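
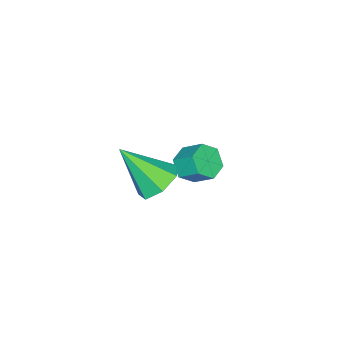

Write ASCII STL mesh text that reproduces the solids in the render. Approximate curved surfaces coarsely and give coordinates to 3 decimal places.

solid 
facet normal -0.014 -0.777 -0.630
outer loop
vertex -1.663 2.975 -2.516
vertex -2.077 3.358 -2.979
vertex -1.35 3.387 -3.031
endloop
endfacet
facet normal 0.903 -0.281 0.324
outer loop
vertex -1.663 2.975 -2.516
vertex -1.35 3.387 -3.031
vertex -1.648 3.758 -1.879
endloop
endfacet
facet normal 0.903 -0.281 0.324
outer loop
vertex -1.648 3.758 -1.879
vertex -1.35 3.387 -3.031
vertex -1.335 4.171 -2.393
endloop
endfacet
facet normal 0.014 0.775 0.632
outer loop
vertex -1.648 3.758 -1.879
vertex -1.335 4.171 -2.393
vertex -2.063 4.142 -2.341
endloop
endfacet
facet normal -0.014 -0.775 -0.632
outer loop
vertex -1.35 3.387 -3.031
vertex -2.077 3.358 -2.979
vertex -1.764 3.771 -3.493
endloop
endfacet
facet normal 0.823 0.349 -0.448
outer loop
vertex -1.35 3.387 -3.031
vertex -1.764 3.771 -3.493
vertex -1.335 4.171 -2.393
endloop
endfacet
facet normal 0.823 0.350 -0.448
outer loop
vertex -1.335 4.171 -2.393
vertex -1.764 3.771 -3.493
vertex -1.75 4.554 -2.856
endloop
endfacet
facet normal 0.014 0.777 0.630
outer loop
vertex -1.335 4.171 -2.393
vertex -1.75 4.554 -2.856
vertex -2.063 4.142 -2.341
endloop
endfacet
facet normal -0.014 -0.775 -0.632
outer loop
vertex -1.764 3.771 -3.493
vertex -2.077 3.358 -2.979
vertex -2.492 3.742 -3.441
endloop
endfacet
facet normal -0.080 0.630 -0.773
outer loop
vertex -1.764 3.771 -3.493
vertex -2.492 3.742 -3.441
vertex -1.75 4.554 -2.856
endloop
endfacet
facet normal -0.080 0.630 -0.772
outer loop
vertex -1.75 4.554 -2.856
vertex -2.492 3.742 -3.441
vertex -2.477 4.525 -2.804
endloop
endfacet
facet normal 0.014 0.777 0.630
outer loop
vertex -1.75 4.554 -2.856
vertex -2.477 4.525 -2.804
vertex -2.063 4.142 -2.341
endloop
endfacet
facet normal -0.014 -0.775 -0.632
outer loop
vertex -2.492 3.742 -3.441
vertex -2.077 3.358 -2.979
vertex -2.805 3.329 -2.927
endloop
endfacet
facet normal -0.903 0.281 -0.324
outer loop
vertex -2.492 3.742 -3.441
vertex -2.805 3.329 -2.927
vertex -2.477 4.525 -2.804
endloop
endfacet
facet normal -0.903 0.281 -0.324
outer loop
vertex -2.477 4.525 -2.804
vertex -2.805 3.329 -2.927
vertex -2.79 4.113 -2.289
endloop
endfacet
facet normal 0.014 0.777 0.630
outer loop
vertex -2.477 4.525 -2.804
vertex -2.79 4.113 -2.289
vertex -2.063 4.142 -2.341
endloop
endfacet
facet normal -0.014 -0.777 -0.630
outer loop
vertex -2.805 3.329 -2.927
vertex -2.077 3.358 -2.979
vertex -2.39 2.946 -2.464
endloop
endfacet
facet normal -0.823 -0.349 0.449
outer loop
vertex -2.805 3.329 -2.927
vertex -2.39 2.946 -2.464
vertex -2.79 4.113 -2.289
endloop
endfacet
facet normal -0.823 -0.349 0.447
outer loop
vertex -2.79 4.113 -2.289
vertex -2.39 2.946 -2.464
vertex -2.376 3.729 -1.827
endloop
endfacet
facet normal 0.014 0.775 0.632
outer loop
vertex -2.79 4.113 -2.289
vertex -2.376 3.729 -1.827
vertex -2.063 4.142 -2.341
endloop
endfacet
facet normal -0.014 -0.777 -0.630
outer loop
vertex -2.39 2.946 -2.464
vertex -2.077 3.358 -2.979
vertex -1.663 2.975 -2.516
endloop
endfacet
facet normal 0.080 -0.630 0.773
outer loop
vertex -2.39 2.946 -2.464
vertex -1.663 2.975 -2.516
vertex -2.376 3.729 -1.827
endloop
endfacet
facet normal 0.080 -0.630 0.772
outer loop
vertex -2.376 3.729 -1.827
vertex -1.663 2.975 -2.516
vertex -1.648 3.758 -1.879
endloop
endfacet
facet normal 0.014 0.775 0.632
outer loop
vertex -2.376 3.729 -1.827
vertex -1.648 3.758 -1.879
vertex -2.063 4.142 -2.341
endloop
endfacet
facet normal -0.172 0.654 -0.737
outer loop
vertex 2.557 5.053 0.647
vertex 1.945 4.537 0.332
vertex 1.869 5.169 0.911
endloop
endfacet
facet normal 0.385 0.442 0.810
outer loop
vertex 2.557 5.053 0.647
vertex 1.869 5.169 0.911
vertex 2.275 3.283 1.748
endloop
endfacet
facet normal -0.171 0.654 -0.737
outer loop
vertex 1.869 5.169 0.911
vertex 1.945 4.537 0.332
vertex 1.238 4.81 0.739
endloop
endfacet
facet normal -0.405 0.297 0.865
outer loop
vertex 1.869 5.169 0.911
vertex 1.238 4.81 0.739
vertex 2.275 3.283 1.748
endloop
endfacet
facet normal -0.172 0.654 -0.737
outer loop
vertex 1.238 4.81 0.739
vertex 1.945 4.537 0.332
vertex 1.139 4.245 0.261
endloop
endfacet
facet normal -0.841 -0.256 0.477
outer loop
vertex 1.238 4.81 0.739
vertex 1.139 4.245 0.261
vertex 2.275 3.283 1.748
endloop
endfacet
facet normal -0.172 0.653 -0.737
outer loop
vertex 1.139 4.245 0.261
vertex 1.945 4.537 0.332
vertex 1.647 3.9 -0.163
endloop
endfacet
facet normal -0.596 -0.801 -0.063
outer loop
vertex 1.139 4.245 0.261
vertex 1.647 3.9 -0.163
vertex 2.275 3.283 1.748
endloop
endfacet
facet normal -0.172 0.653 -0.737
outer loop
vertex 1.647 3.9 -0.163
vertex 1.945 4.537 0.332
vertex 2.379 4.035 -0.214
endloop
endfacet
facet normal 0.147 -0.926 -0.347
outer loop
vertex 1.647 3.9 -0.163
vertex 2.379 4.035 -0.214
vertex 2.275 3.283 1.748
endloop
endfacet
facet normal -0.172 0.653 -0.737
outer loop
vertex 2.379 4.035 -0.214
vertex 1.945 4.537 0.332
vertex 2.784 4.548 0.146
endloop
endfacet
facet normal 0.827 -0.539 -0.163
outer loop
vertex 2.379 4.035 -0.214
vertex 2.784 4.548 0.146
vertex 2.275 3.283 1.748
endloop
endfacet
facet normal -0.172 0.654 -0.737
outer loop
vertex 2.784 4.548 0.146
vertex 1.945 4.537 0.332
vertex 2.557 5.053 0.647
endloop
endfacet
facet normal 0.933 0.070 0.352
outer loop
vertex 2.784 4.548 0.146
vertex 2.557 5.053 0.647
vertex 2.275 3.283 1.748
endloop
endfacet

endsolid


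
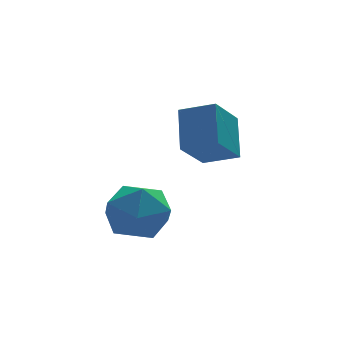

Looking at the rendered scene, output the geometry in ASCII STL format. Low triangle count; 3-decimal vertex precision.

solid 
facet normal -0.990 0.104 -0.098
outer loop
vertex -4.343 1.175 -2.642
vertex -4.439 0.029 -2.894
vertex -4.511 0.395 -1.777
endloop
endfacet
facet normal -0.730 0.572 0.374
outer loop
vertex -4.343 1.175 -2.642
vertex -4.511 0.395 -1.777
vertex -3.745 1.277 -1.632
endloop
endfacet
facet normal -0.238 0.970 0.043
outer loop
vertex -4.343 1.175 -2.642
vertex -3.745 1.277 -1.632
vertex -3.199 1.457 -2.66
endloop
endfacet
facet normal -0.195 0.749 -0.633
outer loop
vertex -4.343 1.175 -2.642
vertex -3.199 1.457 -2.66
vertex -3.628 0.686 -3.44
endloop
endfacet
facet normal -0.659 0.214 -0.721
outer loop
vertex -4.343 1.175 -2.642
vertex -3.628 0.686 -3.44
vertex -4.439 0.029 -2.894
endloop
endfacet
facet normal -0.404 0.204 0.892
outer loop
vertex -3.745 1.277 -1.632
vertex -4.511 0.395 -1.777
vertex -3.472 0.194 -1.26
endloop
endfacet
facet normal -0.824 -0.552 0.128
outer loop
vertex -4.511 0.395 -1.777
vertex -4.439 0.029 -2.894
vertex -3.901 -0.577 -2.04
endloop
endfacet
facet normal -0.289 -0.375 -0.881
outer loop
vertex -4.439 0.029 -2.894
vertex -3.628 0.686 -3.44
vertex -3.355 -0.397 -3.068
endloop
endfacet
facet normal 0.462 0.490 -0.739
outer loop
vertex -3.628 0.686 -3.44
vertex -3.199 1.457 -2.66
vertex -2.589 0.485 -2.923
endloop
endfacet
facet normal 0.391 0.849 0.356
outer loop
vertex -3.199 1.457 -2.66
vertex -3.745 1.277 -1.632
vertex -2.661 0.851 -1.806
endloop
endfacet
facet normal 0.195 -0.749 0.633
outer loop
vertex -2.757 -0.295 -2.058
vertex -3.472 0.194 -1.26
vertex -3.901 -0.577 -2.04
endloop
endfacet
facet normal 0.238 -0.970 -0.043
outer loop
vertex -2.757 -0.295 -2.058
vertex -3.901 -0.577 -2.04
vertex -3.355 -0.397 -3.068
endloop
endfacet
facet normal 0.730 -0.572 -0.374
outer loop
vertex -2.757 -0.295 -2.058
vertex -3.355 -0.397 -3.068
vertex -2.589 0.485 -2.923
endloop
endfacet
facet normal 0.990 -0.104 0.098
outer loop
vertex -2.757 -0.295 -2.058
vertex -2.589 0.485 -2.923
vertex -2.661 0.851 -1.806
endloop
endfacet
facet normal 0.659 -0.214 0.721
outer loop
vertex -2.757 -0.295 -2.058
vertex -2.661 0.851 -1.806
vertex -3.472 0.194 -1.26
endloop
endfacet
facet normal -0.462 -0.490 0.739
outer loop
vertex -3.901 -0.577 -2.04
vertex -3.472 0.194 -1.26
vertex -4.511 0.395 -1.777
endloop
endfacet
facet normal -0.391 -0.849 -0.356
outer loop
vertex -3.355 -0.397 -3.068
vertex -3.901 -0.577 -2.04
vertex -4.439 0.029 -2.894
endloop
endfacet
facet normal 0.404 -0.204 -0.892
outer loop
vertex -2.589 0.485 -2.923
vertex -3.355 -0.397 -3.068
vertex -3.628 0.686 -3.44
endloop
endfacet
facet normal 0.824 0.552 -0.128
outer loop
vertex -2.661 0.851 -1.806
vertex -2.589 0.485 -2.923
vertex -3.199 1.457 -2.66
endloop
endfacet
facet normal 0.289 0.375 0.881
outer loop
vertex -3.472 0.194 -1.26
vertex -2.661 0.851 -1.806
vertex -3.745 1.277 -1.632
endloop
endfacet
facet normal -0.600 -0.445 0.665
outer loop
vertex -0.412 2.313 0.905
vertex -1.392 3.001 0.482
vertex -0.766 1.122 -0.211
endloop
endfacet
facet normal 0.772 -0.541 0.333
outer loop
vertex 0.252 1.879 -1.342
vertex -0.412 2.313 0.905
vertex -0.766 1.122 -0.211
endloop
endfacet
facet normal -0.599 -0.445 0.666
outer loop
vertex -0.766 1.122 -0.211
vertex -1.392 3.001 0.482
vertex -1.747 1.81 -0.634
endloop
endfacet
facet normal -0.212 -0.713 -0.668
outer loop
vertex -1.747 1.81 -0.634
vertex 0.252 1.879 -1.342
vertex -0.766 1.122 -0.211
endloop
endfacet
facet normal 0.212 0.713 0.668
outer loop
vertex -0.412 2.313 0.905
vertex -0.374 3.758 -0.649
vertex -1.392 3.001 0.482
endloop
endfacet
facet normal 0.772 -0.542 0.333
outer loop
vertex 0.607 3.07 -0.226
vertex -0.412 2.313 0.905
vertex 0.252 1.879 -1.342
endloop
endfacet
facet normal 0.212 0.713 0.668
outer loop
vertex 0.607 3.07 -0.226
vertex -0.374 3.758 -0.649
vertex -0.412 2.313 0.905
endloop
endfacet
facet normal -0.772 0.542 -0.332
outer loop
vertex -1.392 3.001 0.482
vertex -0.374 3.758 -0.649
vertex -1.747 1.81 -0.634
endloop
endfacet
facet normal -0.212 -0.713 -0.668
outer loop
vertex -0.728 2.567 -1.765
vertex 0.252 1.879 -1.342
vertex -1.747 1.81 -0.634
endloop
endfacet
facet normal -0.772 0.542 -0.333
outer loop
vertex -1.747 1.81 -0.634
vertex -0.374 3.758 -0.649
vertex -0.728 2.567 -1.765
endloop
endfacet
facet normal 0.599 0.445 -0.665
outer loop
vertex -0.728 2.567 -1.765
vertex 0.607 3.07 -0.226
vertex 0.252 1.879 -1.342
endloop
endfacet
facet normal 0.599 0.445 -0.665
outer loop
vertex -0.374 3.758 -0.649
vertex 0.607 3.07 -0.226
vertex -0.728 2.567 -1.765
endloop
endfacet

endsolid


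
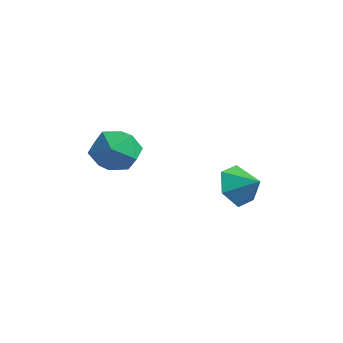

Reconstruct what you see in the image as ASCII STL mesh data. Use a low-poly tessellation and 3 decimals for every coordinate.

solid 
facet normal -0.853 -0.275 -0.443
outer loop
vertex 3.439 0.103 -2.731
vertex 2.894 0.493 -1.923
vertex 3.124 1.104 -2.745
endloop
endfacet
facet normal 0.866 0.266 -0.424
outer loop
vertex 3.439 0.103 -2.731
vertex 3.124 1.104 -2.745
vertex 3.866 0.807 -1.417
endloop
endfacet
facet normal -0.853 -0.275 -0.443
outer loop
vertex 3.124 1.104 -2.745
vertex 2.894 0.493 -1.923
vertex 2.578 1.495 -1.937
endloop
endfacet
facet normal 0.496 0.865 -0.084
outer loop
vertex 3.124 1.104 -2.745
vertex 2.578 1.495 -1.937
vertex 3.866 0.807 -1.417
endloop
endfacet
facet normal -0.853 -0.275 -0.444
outer loop
vertex 2.578 1.495 -1.937
vertex 2.894 0.493 -1.923
vertex 2.348 0.883 -1.115
endloop
endfacet
facet normal 0.161 0.769 0.618
outer loop
vertex 2.578 1.495 -1.937
vertex 2.348 0.883 -1.115
vertex 3.866 0.807 -1.417
endloop
endfacet
facet normal -0.853 -0.276 -0.443
outer loop
vertex 2.348 0.883 -1.115
vertex 2.894 0.493 -1.923
vertex 2.664 -0.118 -1.1
endloop
endfacet
facet normal 0.198 0.077 0.977
outer loop
vertex 2.348 0.883 -1.115
vertex 2.664 -0.118 -1.1
vertex 3.866 0.807 -1.417
endloop
endfacet
facet normal -0.853 -0.275 -0.443
outer loop
vertex 2.664 -0.118 -1.1
vertex 2.894 0.493 -1.923
vertex 3.209 -0.508 -1.908
endloop
endfacet
facet normal 0.569 -0.522 0.636
outer loop
vertex 2.664 -0.118 -1.1
vertex 3.209 -0.508 -1.908
vertex 3.866 0.807 -1.417
endloop
endfacet
facet normal -0.853 -0.275 -0.443
outer loop
vertex 3.209 -0.508 -1.908
vertex 2.894 0.493 -1.923
vertex 3.439 0.103 -2.731
endloop
endfacet
facet normal 0.902 -0.427 -0.065
outer loop
vertex 3.209 -0.508 -1.908
vertex 3.439 0.103 -2.731
vertex 3.866 0.807 -1.417
endloop
endfacet
facet normal -0.629 -0.632 0.452
outer loop
vertex -0.12 -3.946 0.508
vertex 0.644 -4.78 0.406
vertex 0.645 -4.12 1.33
endloop
endfacet
facet normal -0.728 0.036 0.685
outer loop
vertex -0.12 -3.946 0.508
vertex 0.645 -4.12 1.33
vertex 0.391 -3.062 1.005
endloop
endfacet
facet normal -0.888 0.444 0.122
outer loop
vertex -0.12 -3.946 0.508
vertex 0.391 -3.062 1.005
vertex 0.233 -3.068 -0.119
endloop
endfacet
facet normal -0.888 0.029 -0.459
outer loop
vertex -0.12 -3.946 0.508
vertex 0.233 -3.068 -0.119
vertex 0.39 -4.13 -0.49
endloop
endfacet
facet normal -0.728 -0.636 -0.255
outer loop
vertex -0.12 -3.946 0.508
vertex 0.39 -4.13 -0.49
vertex 0.644 -4.78 0.406
endloop
endfacet
facet normal -0.110 0.268 0.957
outer loop
vertex 0.391 -3.062 1.005
vertex 0.645 -4.12 1.33
vertex 1.47 -3.35 1.21
endloop
endfacet
facet normal 0.049 -0.813 0.581
outer loop
vertex 0.645 -4.12 1.33
vertex 0.644 -4.78 0.406
vertex 1.627 -4.412 0.839
endloop
endfacet
facet normal -0.112 -0.819 -0.563
outer loop
vertex 0.644 -4.78 0.406
vertex 0.39 -4.13 -0.49
vertex 1.469 -4.418 -0.285
endloop
endfacet
facet normal -0.370 0.257 -0.893
outer loop
vertex 0.39 -4.13 -0.49
vertex 0.233 -3.068 -0.119
vertex 1.215 -3.36 -0.61
endloop
endfacet
facet normal -0.368 0.929 0.047
outer loop
vertex 0.233 -3.068 -0.119
vertex 0.391 -3.062 1.005
vertex 1.216 -2.7 0.314
endloop
endfacet
facet normal 0.888 -0.029 0.459
outer loop
vertex 1.98 -3.534 0.212
vertex 1.47 -3.35 1.21
vertex 1.627 -4.412 0.839
endloop
endfacet
facet normal 0.888 -0.444 -0.122
outer loop
vertex 1.98 -3.534 0.212
vertex 1.627 -4.412 0.839
vertex 1.469 -4.418 -0.285
endloop
endfacet
facet normal 0.728 -0.036 -0.685
outer loop
vertex 1.98 -3.534 0.212
vertex 1.469 -4.418 -0.285
vertex 1.215 -3.36 -0.61
endloop
endfacet
facet normal 0.629 0.632 -0.452
outer loop
vertex 1.98 -3.534 0.212
vertex 1.215 -3.36 -0.61
vertex 1.216 -2.7 0.314
endloop
endfacet
facet normal 0.728 0.636 0.255
outer loop
vertex 1.98 -3.534 0.212
vertex 1.216 -2.7 0.314
vertex 1.47 -3.35 1.21
endloop
endfacet
facet normal 0.370 -0.257 0.893
outer loop
vertex 1.627 -4.412 0.839
vertex 1.47 -3.35 1.21
vertex 0.645 -4.12 1.33
endloop
endfacet
facet normal 0.368 -0.929 -0.047
outer loop
vertex 1.469 -4.418 -0.285
vertex 1.627 -4.412 0.839
vertex 0.644 -4.78 0.406
endloop
endfacet
facet normal 0.110 -0.268 -0.957
outer loop
vertex 1.215 -3.36 -0.61
vertex 1.469 -4.418 -0.285
vertex 0.39 -4.13 -0.49
endloop
endfacet
facet normal -0.049 0.813 -0.581
outer loop
vertex 1.216 -2.7 0.314
vertex 1.215 -3.36 -0.61
vertex 0.233 -3.068 -0.119
endloop
endfacet
facet normal 0.112 0.819 0.563
outer loop
vertex 1.47 -3.35 1.21
vertex 1.216 -2.7 0.314
vertex 0.391 -3.062 1.005
endloop
endfacet

endsolid


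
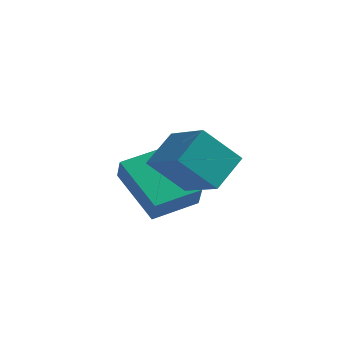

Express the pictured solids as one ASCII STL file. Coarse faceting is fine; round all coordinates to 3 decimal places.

solid 
facet normal -0.675 0.568 -0.471
outer loop
vertex -3.03 0.012 2.5
vertex -2.6 1.107 3.203
vertex -1.968 0.327 1.359
endloop
endfacet
facet normal -0.314 -0.799 -0.513
outer loop
vertex -0.74 -0.707 2.217
vertex -3.03 0.012 2.5
vertex -1.968 0.327 1.359
endloop
endfacet
facet normal -0.674 0.568 -0.471
outer loop
vertex -1.968 0.327 1.359
vertex -2.6 1.107 3.203
vertex -1.537 1.422 2.062
endloop
endfacet
facet normal 0.668 0.198 -0.718
outer loop
vertex -1.537 1.422 2.062
vertex -0.74 -0.707 2.217
vertex -1.968 0.327 1.359
endloop
endfacet
facet normal -0.668 -0.198 0.717
outer loop
vertex -3.03 0.012 2.5
vertex -1.372 0.073 4.061
vertex -2.6 1.107 3.203
endloop
endfacet
facet normal -0.314 -0.799 -0.513
outer loop
vertex -1.803 -1.022 3.358
vertex -3.03 0.012 2.5
vertex -0.74 -0.707 2.217
endloop
endfacet
facet normal -0.668 -0.198 0.717
outer loop
vertex -1.803 -1.022 3.358
vertex -1.372 0.073 4.061
vertex -3.03 0.012 2.5
endloop
endfacet
facet normal 0.314 0.799 0.513
outer loop
vertex -2.6 1.107 3.203
vertex -1.372 0.073 4.061
vertex -1.537 1.422 2.062
endloop
endfacet
facet normal 0.668 0.198 -0.717
outer loop
vertex -0.31 0.388 2.92
vertex -0.74 -0.707 2.217
vertex -1.537 1.422 2.062
endloop
endfacet
facet normal 0.314 0.799 0.513
outer loop
vertex -1.537 1.422 2.062
vertex -1.372 0.073 4.061
vertex -0.31 0.388 2.92
endloop
endfacet
facet normal 0.675 -0.568 0.472
outer loop
vertex -0.31 0.388 2.92
vertex -1.803 -1.022 3.358
vertex -0.74 -0.707 2.217
endloop
endfacet
facet normal 0.675 -0.568 0.471
outer loop
vertex -1.372 0.073 4.061
vertex -1.803 -1.022 3.358
vertex -0.31 0.388 2.92
endloop
endfacet
facet normal -0.696 -0.702 -0.151
outer loop
vertex -3.101 1.101 0.068
vertex -4.572 2.351 1.037
vertex -3.315 1.491 -0.76
endloop
endfacet
facet normal 0.681 -0.579 -0.449
outer loop
vertex -2.188 2.629 -0.517
vertex -3.101 1.101 0.068
vertex -3.315 1.491 -0.76
endloop
endfacet
facet normal -0.696 -0.702 -0.151
outer loop
vertex -3.315 1.491 -0.76
vertex -4.572 2.351 1.037
vertex -4.786 2.741 0.209
endloop
endfacet
facet normal -0.228 0.414 -0.881
outer loop
vertex -4.786 2.741 0.209
vertex -2.188 2.629 -0.517
vertex -3.315 1.491 -0.76
endloop
endfacet
facet normal 0.228 -0.414 0.881
outer loop
vertex -3.101 1.101 0.068
vertex -3.445 3.489 1.28
vertex -4.572 2.351 1.037
endloop
endfacet
facet normal 0.681 -0.579 -0.449
outer loop
vertex -1.974 2.239 0.311
vertex -3.101 1.101 0.068
vertex -2.188 2.629 -0.517
endloop
endfacet
facet normal 0.228 -0.414 0.881
outer loop
vertex -1.974 2.239 0.311
vertex -3.445 3.489 1.28
vertex -3.101 1.101 0.068
endloop
endfacet
facet normal -0.681 0.579 0.449
outer loop
vertex -4.572 2.351 1.037
vertex -3.445 3.489 1.28
vertex -4.786 2.741 0.209
endloop
endfacet
facet normal -0.228 0.414 -0.881
outer loop
vertex -3.659 3.879 0.452
vertex -2.188 2.629 -0.517
vertex -4.786 2.741 0.209
endloop
endfacet
facet normal -0.681 0.579 0.449
outer loop
vertex -4.786 2.741 0.209
vertex -3.445 3.489 1.28
vertex -3.659 3.879 0.452
endloop
endfacet
facet normal 0.696 0.702 0.151
outer loop
vertex -3.659 3.879 0.452
vertex -1.974 2.239 0.311
vertex -2.188 2.629 -0.517
endloop
endfacet
facet normal 0.696 0.702 0.151
outer loop
vertex -3.445 3.489 1.28
vertex -1.974 2.239 0.311
vertex -3.659 3.879 0.452
endloop
endfacet

endsolid


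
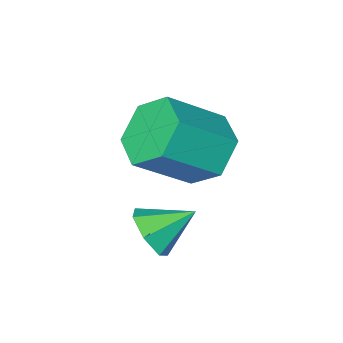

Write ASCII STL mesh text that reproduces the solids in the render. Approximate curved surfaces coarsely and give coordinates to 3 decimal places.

solid 
facet normal 0.789 -0.340 -0.512
outer loop
vertex -0.137 2.888 2.426
vertex -0.444 3.004 1.876
vertex -0.06 3.393 2.209
endloop
endfacet
facet normal 0.138 0.373 0.917
outer loop
vertex -0.137 2.888 2.426
vertex -0.06 3.393 2.209
vertex -1.256 3.356 2.404
endloop
endfacet
facet normal 0.789 -0.341 -0.511
outer loop
vertex -0.06 3.393 2.209
vertex -0.444 3.004 1.876
vertex -0.271 3.606 1.741
endloop
endfacet
facet normal 0.037 0.916 0.400
outer loop
vertex -0.06 3.393 2.209
vertex -0.271 3.606 1.741
vertex -1.256 3.356 2.404
endloop
endfacet
facet normal 0.788 -0.341 -0.512
outer loop
vertex -0.271 3.606 1.741
vertex -0.444 3.004 1.876
vertex -0.613 3.365 1.375
endloop
endfacet
facet normal -0.383 0.894 -0.231
outer loop
vertex -0.271 3.606 1.741
vertex -0.613 3.365 1.375
vertex -1.256 3.356 2.404
endloop
endfacet
facet normal 0.788 -0.341 -0.512
outer loop
vertex -0.613 3.365 1.375
vertex -0.444 3.004 1.876
vertex -0.827 2.853 1.387
endloop
endfacet
facet normal -0.804 0.324 -0.499
outer loop
vertex -0.613 3.365 1.375
vertex -0.827 2.853 1.387
vertex -1.256 3.356 2.404
endloop
endfacet
facet normal 0.788 -0.342 -0.512
outer loop
vertex -0.827 2.853 1.387
vertex -0.444 3.004 1.876
vertex -0.753 2.455 1.767
endloop
endfacet
facet normal -0.909 -0.363 -0.204
outer loop
vertex -0.827 2.853 1.387
vertex -0.753 2.455 1.767
vertex -1.256 3.356 2.404
endloop
endfacet
facet normal 0.788 -0.342 -0.512
outer loop
vertex -0.753 2.455 1.767
vertex -0.444 3.004 1.876
vertex -0.446 2.47 2.229
endloop
endfacet
facet normal -0.621 -0.653 0.434
outer loop
vertex -0.753 2.455 1.767
vertex -0.446 2.47 2.229
vertex -1.256 3.356 2.404
endloop
endfacet
facet normal 0.788 -0.341 -0.512
outer loop
vertex -0.446 2.47 2.229
vertex -0.444 3.004 1.876
vertex -0.137 2.888 2.426
endloop
endfacet
facet normal -0.154 -0.325 0.933
outer loop
vertex -0.446 2.47 2.229
vertex -0.137 2.888 2.426
vertex -1.256 3.356 2.404
endloop
endfacet
facet normal -0.778 0.170 -0.605
outer loop
vertex -1.711 2.508 2.427
vertex -2.251 2.289 3.06
vertex -2.002 3.108 2.97
endloop
endfacet
facet normal 0.530 0.696 -0.485
outer loop
vertex -1.711 2.508 2.427
vertex -2.002 3.108 2.97
vertex -0.529 2.249 3.347
endloop
endfacet
facet normal 0.530 0.696 -0.485
outer loop
vertex -0.529 2.249 3.347
vertex -2.002 3.108 2.97
vertex -0.82 2.849 3.89
endloop
endfacet
facet normal 0.778 -0.170 0.605
outer loop
vertex -0.529 2.249 3.347
vertex -0.82 2.849 3.89
vertex -1.069 2.031 3.98
endloop
endfacet
facet normal -0.778 0.170 -0.605
outer loop
vertex -2.002 3.108 2.97
vertex -2.251 2.289 3.06
vertex -2.542 2.89 3.603
endloop
endfacet
facet normal -0.028 0.952 0.304
outer loop
vertex -2.002 3.108 2.97
vertex -2.542 2.89 3.603
vertex -0.82 2.849 3.89
endloop
endfacet
facet normal -0.028 0.952 0.304
outer loop
vertex -0.82 2.849 3.89
vertex -2.542 2.89 3.603
vertex -1.36 2.631 4.523
endloop
endfacet
facet normal 0.778 -0.170 0.605
outer loop
vertex -0.82 2.849 3.89
vertex -1.36 2.631 4.523
vertex -1.069 2.031 3.98
endloop
endfacet
facet normal -0.778 0.170 -0.605
outer loop
vertex -2.542 2.89 3.603
vertex -2.251 2.289 3.06
vertex -2.791 2.071 3.693
endloop
endfacet
facet normal -0.558 0.256 0.789
outer loop
vertex -2.542 2.89 3.603
vertex -2.791 2.071 3.693
vertex -1.36 2.631 4.523
endloop
endfacet
facet normal -0.558 0.256 0.789
outer loop
vertex -1.36 2.631 4.523
vertex -2.791 2.071 3.693
vertex -1.609 1.812 4.613
endloop
endfacet
facet normal 0.778 -0.170 0.605
outer loop
vertex -1.36 2.631 4.523
vertex -1.609 1.812 4.613
vertex -1.069 2.031 3.98
endloop
endfacet
facet normal -0.778 0.170 -0.605
outer loop
vertex -2.791 2.071 3.693
vertex -2.251 2.289 3.06
vertex -2.5 1.471 3.15
endloop
endfacet
facet normal -0.530 -0.696 0.485
outer loop
vertex -2.791 2.071 3.693
vertex -2.5 1.471 3.15
vertex -1.609 1.812 4.613
endloop
endfacet
facet normal -0.530 -0.696 0.485
outer loop
vertex -1.609 1.812 4.613
vertex -2.5 1.471 3.15
vertex -1.318 1.212 4.07
endloop
endfacet
facet normal 0.778 -0.170 0.605
outer loop
vertex -1.609 1.812 4.613
vertex -1.318 1.212 4.07
vertex -1.069 2.031 3.98
endloop
endfacet
facet normal -0.778 0.170 -0.605
outer loop
vertex -2.5 1.471 3.15
vertex -2.251 2.289 3.06
vertex -1.96 1.689 2.517
endloop
endfacet
facet normal 0.028 -0.952 -0.304
outer loop
vertex -2.5 1.471 3.15
vertex -1.96 1.689 2.517
vertex -1.318 1.212 4.07
endloop
endfacet
facet normal 0.028 -0.952 -0.304
outer loop
vertex -1.318 1.212 4.07
vertex -1.96 1.689 2.517
vertex -0.778 1.43 3.437
endloop
endfacet
facet normal 0.778 -0.170 0.605
outer loop
vertex -1.318 1.212 4.07
vertex -0.778 1.43 3.437
vertex -1.069 2.031 3.98
endloop
endfacet
facet normal -0.778 0.170 -0.605
outer loop
vertex -1.96 1.689 2.517
vertex -2.251 2.289 3.06
vertex -1.711 2.508 2.427
endloop
endfacet
facet normal 0.558 -0.256 -0.789
outer loop
vertex -1.96 1.689 2.517
vertex -1.711 2.508 2.427
vertex -0.778 1.43 3.437
endloop
endfacet
facet normal 0.558 -0.256 -0.789
outer loop
vertex -0.778 1.43 3.437
vertex -1.711 2.508 2.427
vertex -0.529 2.249 3.347
endloop
endfacet
facet normal 0.778 -0.170 0.605
outer loop
vertex -0.778 1.43 3.437
vertex -0.529 2.249 3.347
vertex -1.069 2.031 3.98
endloop
endfacet

endsolid


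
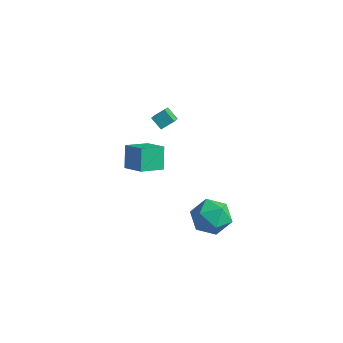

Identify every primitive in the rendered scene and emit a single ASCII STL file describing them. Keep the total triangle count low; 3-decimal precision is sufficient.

solid 
facet normal -0.336 0.403 0.851
outer loop
vertex -4.34 -0.477 0.252
vertex -2.901 -0.654 0.905
vertex -3.926 0.967 -0.269
endloop
endfacet
facet normal -0.905 0.112 -0.410
outer loop
vertex -3.399 0.334 -1.605
vertex -4.34 -0.477 0.252
vertex -3.926 0.967 -0.269
endloop
endfacet
facet normal -0.336 0.403 0.851
outer loop
vertex -3.926 0.967 -0.269
vertex -2.901 -0.654 0.905
vertex -2.487 0.79 0.384
endloop
endfacet
facet normal 0.260 0.908 -0.328
outer loop
vertex -2.487 0.79 0.384
vertex -3.399 0.334 -1.605
vertex -3.926 0.967 -0.269
endloop
endfacet
facet normal -0.260 -0.908 0.328
outer loop
vertex -4.34 -0.477 0.252
vertex -2.374 -1.287 -0.431
vertex -2.901 -0.654 0.905
endloop
endfacet
facet normal -0.905 0.112 -0.410
outer loop
vertex -3.813 -1.11 -1.084
vertex -4.34 -0.477 0.252
vertex -3.399 0.334 -1.605
endloop
endfacet
facet normal -0.260 -0.908 0.328
outer loop
vertex -3.813 -1.11 -1.084
vertex -2.374 -1.287 -0.431
vertex -4.34 -0.477 0.252
endloop
endfacet
facet normal 0.905 -0.112 0.410
outer loop
vertex -2.901 -0.654 0.905
vertex -2.374 -1.287 -0.431
vertex -2.487 0.79 0.384
endloop
endfacet
facet normal 0.260 0.908 -0.328
outer loop
vertex -1.96 0.157 -0.952
vertex -3.399 0.334 -1.605
vertex -2.487 0.79 0.384
endloop
endfacet
facet normal 0.905 -0.112 0.410
outer loop
vertex -2.487 0.79 0.384
vertex -2.374 -1.287 -0.431
vertex -1.96 0.157 -0.952
endloop
endfacet
facet normal 0.336 -0.403 -0.851
outer loop
vertex -1.96 0.157 -0.952
vertex -3.813 -1.11 -1.084
vertex -3.399 0.334 -1.605
endloop
endfacet
facet normal 0.336 -0.403 -0.851
outer loop
vertex -2.374 -1.287 -0.431
vertex -3.813 -1.11 -1.084
vertex -1.96 0.157 -0.952
endloop
endfacet
facet normal -0.268 0.941 -0.206
outer loop
vertex 3.909 -1.532 -0.69
vertex 2.871 -1.678 -0.007
vertex 3.92 -1.261 0.532
endloop
endfacet
facet normal 0.442 0.875 -0.198
outer loop
vertex 3.909 -1.532 -0.69
vertex 3.92 -1.261 0.532
vertex 4.886 -1.866 0.017
endloop
endfacet
facet normal 0.624 0.382 -0.682
outer loop
vertex 3.909 -1.532 -0.69
vertex 4.886 -1.866 0.017
vertex 4.434 -2.658 -0.841
endloop
endfacet
facet normal 0.025 0.145 -0.989
outer loop
vertex 3.909 -1.532 -0.69
vertex 4.434 -2.658 -0.841
vertex 3.188 -2.541 -0.856
endloop
endfacet
facet normal -0.526 0.490 -0.695
outer loop
vertex 3.909 -1.532 -0.69
vertex 3.188 -2.541 -0.856
vertex 2.871 -1.678 -0.007
endloop
endfacet
facet normal 0.634 0.633 0.445
outer loop
vertex 4.886 -1.866 0.017
vertex 3.92 -1.261 0.532
vertex 4.452 -2.219 1.136
endloop
endfacet
facet normal -0.516 0.740 0.431
outer loop
vertex 3.92 -1.261 0.532
vertex 2.871 -1.678 -0.007
vertex 3.206 -2.102 1.121
endloop
endfacet
facet normal -0.933 0.010 -0.359
outer loop
vertex 2.871 -1.678 -0.007
vertex 3.188 -2.541 -0.856
vertex 2.754 -2.894 0.263
endloop
endfacet
facet normal -0.042 -0.549 -0.835
outer loop
vertex 3.188 -2.541 -0.856
vertex 4.434 -2.658 -0.841
vertex 3.72 -3.499 -0.252
endloop
endfacet
facet normal 0.927 -0.164 -0.337
outer loop
vertex 4.434 -2.658 -0.841
vertex 4.886 -1.866 0.017
vertex 4.769 -3.082 0.287
endloop
endfacet
facet normal -0.025 -0.145 0.989
outer loop
vertex 3.731 -3.228 0.97
vertex 4.452 -2.219 1.136
vertex 3.206 -2.102 1.121
endloop
endfacet
facet normal -0.624 -0.382 0.682
outer loop
vertex 3.731 -3.228 0.97
vertex 3.206 -2.102 1.121
vertex 2.754 -2.894 0.263
endloop
endfacet
facet normal -0.442 -0.875 0.198
outer loop
vertex 3.731 -3.228 0.97
vertex 2.754 -2.894 0.263
vertex 3.72 -3.499 -0.252
endloop
endfacet
facet normal 0.268 -0.941 0.206
outer loop
vertex 3.731 -3.228 0.97
vertex 3.72 -3.499 -0.252
vertex 4.769 -3.082 0.287
endloop
endfacet
facet normal 0.526 -0.490 0.695
outer loop
vertex 3.731 -3.228 0.97
vertex 4.769 -3.082 0.287
vertex 4.452 -2.219 1.136
endloop
endfacet
facet normal 0.042 0.549 0.835
outer loop
vertex 3.206 -2.102 1.121
vertex 4.452 -2.219 1.136
vertex 3.92 -1.261 0.532
endloop
endfacet
facet normal -0.927 0.164 0.337
outer loop
vertex 2.754 -2.894 0.263
vertex 3.206 -2.102 1.121
vertex 2.871 -1.678 -0.007
endloop
endfacet
facet normal -0.634 -0.633 -0.445
outer loop
vertex 3.72 -3.499 -0.252
vertex 2.754 -2.894 0.263
vertex 3.188 -2.541 -0.856
endloop
endfacet
facet normal 0.516 -0.740 -0.431
outer loop
vertex 4.769 -3.082 0.287
vertex 3.72 -3.499 -0.252
vertex 4.434 -2.658 -0.841
endloop
endfacet
facet normal 0.933 -0.010 0.359
outer loop
vertex 4.452 -2.219 1.136
vertex 4.769 -3.082 0.287
vertex 4.886 -1.866 0.017
endloop
endfacet
facet normal -0.459 0.715 -0.528
outer loop
vertex -2.603 0.147 3.535
vertex -2.193 0.79 4.049
vertex -1.889 0.166 2.94
endloop
endfacet
facet normal -0.447 -0.699 -0.558
outer loop
vertex -1.287 -0.77 3.631
vertex -2.603 0.147 3.535
vertex -1.889 0.166 2.94
endloop
endfacet
facet normal -0.458 0.715 -0.528
outer loop
vertex -1.889 0.166 2.94
vertex -2.193 0.79 4.049
vertex -1.478 0.809 3.454
endloop
endfacet
facet normal 0.768 0.021 -0.640
outer loop
vertex -1.478 0.809 3.454
vertex -1.287 -0.77 3.631
vertex -1.889 0.166 2.94
endloop
endfacet
facet normal -0.768 -0.022 0.640
outer loop
vertex -2.603 0.147 3.535
vertex -1.591 -0.146 4.74
vertex -2.193 0.79 4.049
endloop
endfacet
facet normal -0.446 -0.699 -0.559
outer loop
vertex -2.002 -0.789 4.226
vertex -2.603 0.147 3.535
vertex -1.287 -0.77 3.631
endloop
endfacet
facet normal -0.768 -0.021 0.640
outer loop
vertex -2.002 -0.789 4.226
vertex -1.591 -0.146 4.74
vertex -2.603 0.147 3.535
endloop
endfacet
facet normal 0.446 0.699 0.559
outer loop
vertex -2.193 0.79 4.049
vertex -1.591 -0.146 4.74
vertex -1.478 0.809 3.454
endloop
endfacet
facet normal 0.768 0.021 -0.640
outer loop
vertex -0.877 -0.127 4.145
vertex -1.287 -0.77 3.631
vertex -1.478 0.809 3.454
endloop
endfacet
facet normal 0.447 0.699 0.558
outer loop
vertex -1.478 0.809 3.454
vertex -1.591 -0.146 4.74
vertex -0.877 -0.127 4.145
endloop
endfacet
facet normal 0.459 -0.715 0.528
outer loop
vertex -0.877 -0.127 4.145
vertex -2.002 -0.789 4.226
vertex -1.287 -0.77 3.631
endloop
endfacet
facet normal 0.459 -0.715 0.528
outer loop
vertex -1.591 -0.146 4.74
vertex -2.002 -0.789 4.226
vertex -0.877 -0.127 4.145
endloop
endfacet

endsolid


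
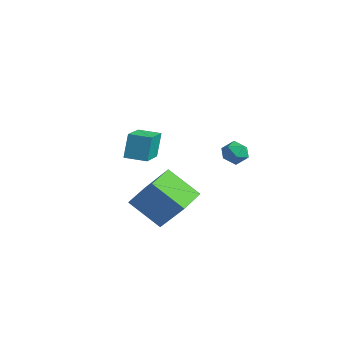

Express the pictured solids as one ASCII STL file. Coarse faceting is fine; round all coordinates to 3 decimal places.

solid 
facet normal -0.581 -0.197 -0.789
outer loop
vertex 0.058 -4.224 0.422
vertex -0.551 -2.79 0.512
vertex 1.465 -3.552 -0.782
endloop
endfacet
facet normal 0.390 -0.919 -0.058
outer loop
vertex 2.651 -3.15 0.828
vertex 0.058 -4.224 0.422
vertex 1.465 -3.552 -0.782
endloop
endfacet
facet normal -0.581 -0.197 -0.789
outer loop
vertex 1.465 -3.552 -0.782
vertex -0.551 -2.79 0.512
vertex 0.856 -2.118 -0.692
endloop
endfacet
facet normal 0.714 0.342 -0.611
outer loop
vertex 0.856 -2.118 -0.692
vertex 2.651 -3.15 0.828
vertex 1.465 -3.552 -0.782
endloop
endfacet
facet normal -0.714 -0.342 0.611
outer loop
vertex 0.058 -4.224 0.422
vertex 0.635 -2.388 2.122
vertex -0.551 -2.79 0.512
endloop
endfacet
facet normal 0.390 -0.919 -0.058
outer loop
vertex 1.244 -3.822 2.032
vertex 0.058 -4.224 0.422
vertex 2.651 -3.15 0.828
endloop
endfacet
facet normal -0.714 -0.342 0.611
outer loop
vertex 1.244 -3.822 2.032
vertex 0.635 -2.388 2.122
vertex 0.058 -4.224 0.422
endloop
endfacet
facet normal -0.390 0.919 0.058
outer loop
vertex -0.551 -2.79 0.512
vertex 0.635 -2.388 2.122
vertex 0.856 -2.118 -0.692
endloop
endfacet
facet normal 0.714 0.342 -0.611
outer loop
vertex 2.042 -1.716 0.918
vertex 2.651 -3.15 0.828
vertex 0.856 -2.118 -0.692
endloop
endfacet
facet normal -0.390 0.919 0.058
outer loop
vertex 0.856 -2.118 -0.692
vertex 0.635 -2.388 2.122
vertex 2.042 -1.716 0.918
endloop
endfacet
facet normal 0.581 0.197 0.789
outer loop
vertex 2.042 -1.716 0.918
vertex 1.244 -3.822 2.032
vertex 2.651 -3.15 0.828
endloop
endfacet
facet normal 0.581 0.197 0.789
outer loop
vertex 0.635 -2.388 2.122
vertex 1.244 -3.822 2.032
vertex 2.042 -1.716 0.918
endloop
endfacet
facet normal 0.066 0.662 0.746
outer loop
vertex -0.61 3.475 0.824
vertex -1.015 3.024 1.26
vertex -0.272 2.962 1.249
endloop
endfacet
facet normal 0.642 0.694 0.326
outer loop
vertex -0.61 3.475 0.824
vertex -0.272 2.962 1.249
vertex -0.041 3.078 0.548
endloop
endfacet
facet normal 0.423 0.841 -0.338
outer loop
vertex -0.61 3.475 0.824
vertex -0.041 3.078 0.548
vertex -0.643 3.211 0.126
endloop
endfacet
facet normal -0.289 0.900 -0.327
outer loop
vertex -0.61 3.475 0.824
vertex -0.643 3.211 0.126
vertex -1.245 3.178 0.567
endloop
endfacet
facet normal -0.508 0.789 0.344
outer loop
vertex -0.61 3.475 0.824
vertex -1.245 3.178 0.567
vertex -1.015 3.024 1.26
endloop
endfacet
facet normal 0.946 0.048 0.320
outer loop
vertex -0.041 3.078 0.548
vertex -0.272 2.962 1.249
vertex -0.095 2.382 0.813
endloop
endfacet
facet normal 0.015 -0.002 1.000
outer loop
vertex -0.272 2.962 1.249
vertex -1.015 3.024 1.26
vertex -0.697 2.349 1.254
endloop
endfacet
facet normal -0.915 0.204 0.349
outer loop
vertex -1.015 3.024 1.26
vertex -1.245 3.178 0.567
vertex -1.299 2.482 0.832
endloop
endfacet
facet normal -0.560 0.382 -0.735
outer loop
vertex -1.245 3.178 0.567
vertex -0.643 3.211 0.126
vertex -1.068 2.598 0.131
endloop
endfacet
facet normal 0.592 0.285 -0.754
outer loop
vertex -0.643 3.211 0.126
vertex -0.041 3.078 0.548
vertex -0.325 2.536 0.12
endloop
endfacet
facet normal 0.289 -0.900 0.327
outer loop
vertex -0.73 2.085 0.556
vertex -0.095 2.382 0.813
vertex -0.697 2.349 1.254
endloop
endfacet
facet normal -0.423 -0.841 0.338
outer loop
vertex -0.73 2.085 0.556
vertex -0.697 2.349 1.254
vertex -1.299 2.482 0.832
endloop
endfacet
facet normal -0.642 -0.694 -0.326
outer loop
vertex -0.73 2.085 0.556
vertex -1.299 2.482 0.832
vertex -1.068 2.598 0.131
endloop
endfacet
facet normal -0.066 -0.662 -0.746
outer loop
vertex -0.73 2.085 0.556
vertex -1.068 2.598 0.131
vertex -0.325 2.536 0.12
endloop
endfacet
facet normal 0.508 -0.789 -0.344
outer loop
vertex -0.73 2.085 0.556
vertex -0.325 2.536 0.12
vertex -0.095 2.382 0.813
endloop
endfacet
facet normal 0.560 -0.382 0.735
outer loop
vertex -0.697 2.349 1.254
vertex -0.095 2.382 0.813
vertex -0.272 2.962 1.249
endloop
endfacet
facet normal -0.592 -0.285 0.754
outer loop
vertex -1.299 2.482 0.832
vertex -0.697 2.349 1.254
vertex -1.015 3.024 1.26
endloop
endfacet
facet normal -0.946 -0.048 -0.320
outer loop
vertex -1.068 2.598 0.131
vertex -1.299 2.482 0.832
vertex -1.245 3.178 0.567
endloop
endfacet
facet normal -0.015 0.002 -1.000
outer loop
vertex -0.325 2.536 0.12
vertex -1.068 2.598 0.131
vertex -0.643 3.211 0.126
endloop
endfacet
facet normal 0.915 -0.204 -0.349
outer loop
vertex -0.095 2.382 0.813
vertex -0.325 2.536 0.12
vertex -0.041 3.078 0.548
endloop
endfacet
facet normal -0.553 0.754 -0.355
outer loop
vertex -5.104 0.505 1.173
vertex -4.155 1.167 1.099
vertex -4.885 0.042 -0.151
endloop
endfacet
facet normal -0.818 -0.571 0.064
outer loop
vertex -3.805 -1.427 0.541
vertex -5.104 0.505 1.173
vertex -4.885 0.042 -0.151
endloop
endfacet
facet normal -0.554 0.753 -0.355
outer loop
vertex -4.885 0.042 -0.151
vertex -4.155 1.167 1.099
vertex -3.936 0.704 -0.226
endloop
endfacet
facet normal 0.154 -0.326 -0.933
outer loop
vertex -3.936 0.704 -0.226
vertex -3.805 -1.427 0.541
vertex -4.885 0.042 -0.151
endloop
endfacet
facet normal -0.155 0.326 0.933
outer loop
vertex -5.104 0.505 1.173
vertex -3.075 -0.302 1.791
vertex -4.155 1.167 1.099
endloop
endfacet
facet normal -0.818 -0.571 0.064
outer loop
vertex -4.024 -0.964 1.866
vertex -5.104 0.505 1.173
vertex -3.805 -1.427 0.541
endloop
endfacet
facet normal -0.154 0.327 0.933
outer loop
vertex -4.024 -0.964 1.866
vertex -3.075 -0.302 1.791
vertex -5.104 0.505 1.173
endloop
endfacet
facet normal 0.818 0.571 -0.064
outer loop
vertex -4.155 1.167 1.099
vertex -3.075 -0.302 1.791
vertex -3.936 0.704 -0.226
endloop
endfacet
facet normal 0.155 -0.326 -0.933
outer loop
vertex -2.856 -0.765 0.467
vertex -3.805 -1.427 0.541
vertex -3.936 0.704 -0.226
endloop
endfacet
facet normal 0.818 0.571 -0.064
outer loop
vertex -3.936 0.704 -0.226
vertex -3.075 -0.302 1.791
vertex -2.856 -0.765 0.467
endloop
endfacet
facet normal 0.553 -0.754 0.355
outer loop
vertex -2.856 -0.765 0.467
vertex -4.024 -0.964 1.866
vertex -3.805 -1.427 0.541
endloop
endfacet
facet normal 0.554 -0.753 0.355
outer loop
vertex -3.075 -0.302 1.791
vertex -4.024 -0.964 1.866
vertex -2.856 -0.765 0.467
endloop
endfacet

endsolid


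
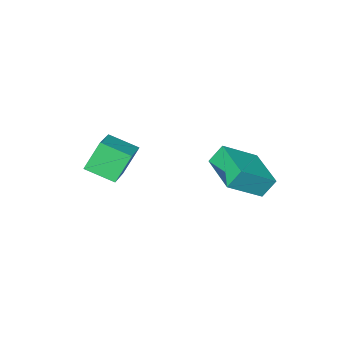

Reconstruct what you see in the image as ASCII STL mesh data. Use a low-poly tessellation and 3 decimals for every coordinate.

solid 
facet normal -0.504 0.238 0.830
outer loop
vertex 0.355 2.109 0.146
vertex 0.991 4.183 -0.062
vertex -1.255 2.494 -0.941
endloop
endfacet
facet normal -0.292 -0.952 0.096
outer loop
vertex -0.711 2.237 -1.838
vertex 0.355 2.109 0.146
vertex -1.255 2.494 -0.941
endloop
endfacet
facet normal -0.504 0.238 0.830
outer loop
vertex -1.255 2.494 -0.941
vertex 0.991 4.183 -0.062
vertex -0.619 4.568 -1.149
endloop
endfacet
facet normal -0.813 0.194 -0.549
outer loop
vertex -0.619 4.568 -1.149
vertex -0.711 2.237 -1.838
vertex -1.255 2.494 -0.941
endloop
endfacet
facet normal 0.813 -0.194 0.549
outer loop
vertex 0.355 2.109 0.146
vertex 1.535 3.926 -0.959
vertex 0.991 4.183 -0.062
endloop
endfacet
facet normal -0.292 -0.952 0.096
outer loop
vertex 0.899 1.852 -0.751
vertex 0.355 2.109 0.146
vertex -0.711 2.237 -1.838
endloop
endfacet
facet normal 0.813 -0.194 0.549
outer loop
vertex 0.899 1.852 -0.751
vertex 1.535 3.926 -0.959
vertex 0.355 2.109 0.146
endloop
endfacet
facet normal 0.292 0.952 -0.096
outer loop
vertex 0.991 4.183 -0.062
vertex 1.535 3.926 -0.959
vertex -0.619 4.568 -1.149
endloop
endfacet
facet normal -0.813 0.194 -0.549
outer loop
vertex -0.075 4.311 -2.046
vertex -0.711 2.237 -1.838
vertex -0.619 4.568 -1.149
endloop
endfacet
facet normal 0.292 0.952 -0.096
outer loop
vertex -0.619 4.568 -1.149
vertex 1.535 3.926 -0.959
vertex -0.075 4.311 -2.046
endloop
endfacet
facet normal 0.504 -0.238 -0.830
outer loop
vertex -0.075 4.311 -2.046
vertex 0.899 1.852 -0.751
vertex -0.711 2.237 -1.838
endloop
endfacet
facet normal 0.504 -0.238 -0.830
outer loop
vertex 1.535 3.926 -0.959
vertex 0.899 1.852 -0.751
vertex -0.075 4.311 -2.046
endloop
endfacet
facet normal -0.516 0.051 0.855
outer loop
vertex 3.042 -2.549 -0.554
vertex 4.37 -1.255 0.169
vertex 2.215 -1.382 -1.123
endloop
endfacet
facet normal -0.667 -0.650 -0.363
outer loop
vertex 3.05 -1.465 -2.509
vertex 3.042 -2.549 -0.554
vertex 2.215 -1.382 -1.123
endloop
endfacet
facet normal -0.516 0.051 0.855
outer loop
vertex 2.215 -1.382 -1.123
vertex 4.37 -1.255 0.169
vertex 3.542 -0.088 -0.4
endloop
endfacet
facet normal -0.538 0.758 -0.369
outer loop
vertex 3.542 -0.088 -0.4
vertex 3.05 -1.465 -2.509
vertex 2.215 -1.382 -1.123
endloop
endfacet
facet normal 0.538 -0.758 0.369
outer loop
vertex 3.042 -2.549 -0.554
vertex 5.205 -1.338 -1.217
vertex 4.37 -1.255 0.169
endloop
endfacet
facet normal -0.667 -0.650 -0.363
outer loop
vertex 3.878 -2.632 -1.94
vertex 3.042 -2.549 -0.554
vertex 3.05 -1.465 -2.509
endloop
endfacet
facet normal 0.538 -0.758 0.370
outer loop
vertex 3.878 -2.632 -1.94
vertex 5.205 -1.338 -1.217
vertex 3.042 -2.549 -0.554
endloop
endfacet
facet normal 0.667 0.650 0.363
outer loop
vertex 4.37 -1.255 0.169
vertex 5.205 -1.338 -1.217
vertex 3.542 -0.088 -0.4
endloop
endfacet
facet normal -0.537 0.758 -0.370
outer loop
vertex 4.378 -0.171 -1.786
vertex 3.05 -1.465 -2.509
vertex 3.542 -0.088 -0.4
endloop
endfacet
facet normal 0.667 0.650 0.364
outer loop
vertex 3.542 -0.088 -0.4
vertex 5.205 -1.338 -1.217
vertex 4.378 -0.171 -1.786
endloop
endfacet
facet normal 0.516 -0.051 -0.855
outer loop
vertex 4.378 -0.171 -1.786
vertex 3.878 -2.632 -1.94
vertex 3.05 -1.465 -2.509
endloop
endfacet
facet normal 0.516 -0.051 -0.855
outer loop
vertex 5.205 -1.338 -1.217
vertex 3.878 -2.632 -1.94
vertex 4.378 -0.171 -1.786
endloop
endfacet

endsolid


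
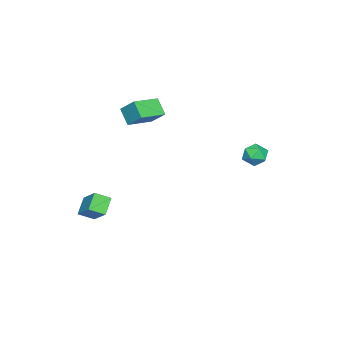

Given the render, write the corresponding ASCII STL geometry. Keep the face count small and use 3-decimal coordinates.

solid 
facet normal -0.751 -0.053 0.658
outer loop
vertex 0.586 -4.839 -3.555
vertex 1.314 -3.877 -2.647
vertex 0.166 -4.124 -3.976
endloop
endfacet
facet normal -0.482 -0.637 -0.602
outer loop
vertex 1.006 -4.063 -4.713
vertex 0.586 -4.839 -3.555
vertex 0.166 -4.124 -3.976
endloop
endfacet
facet normal -0.751 -0.055 0.659
outer loop
vertex 0.166 -4.124 -3.976
vertex 1.314 -3.877 -2.647
vertex 0.893 -3.162 -3.067
endloop
endfacet
facet normal -0.452 0.769 -0.452
outer loop
vertex 0.893 -3.162 -3.067
vertex 1.006 -4.063 -4.713
vertex 0.166 -4.124 -3.976
endloop
endfacet
facet normal 0.452 -0.769 0.452
outer loop
vertex 0.586 -4.839 -3.555
vertex 2.154 -3.816 -3.384
vertex 1.314 -3.877 -2.647
endloop
endfacet
facet normal -0.482 -0.637 -0.602
outer loop
vertex 1.427 -4.778 -4.293
vertex 0.586 -4.839 -3.555
vertex 1.006 -4.063 -4.713
endloop
endfacet
facet normal 0.452 -0.769 0.452
outer loop
vertex 1.427 -4.778 -4.293
vertex 2.154 -3.816 -3.384
vertex 0.586 -4.839 -3.555
endloop
endfacet
facet normal 0.482 0.637 0.602
outer loop
vertex 1.314 -3.877 -2.647
vertex 2.154 -3.816 -3.384
vertex 0.893 -3.162 -3.067
endloop
endfacet
facet normal -0.452 0.769 -0.452
outer loop
vertex 1.734 -3.101 -3.805
vertex 1.006 -4.063 -4.713
vertex 0.893 -3.162 -3.067
endloop
endfacet
facet normal 0.482 0.637 0.602
outer loop
vertex 0.893 -3.162 -3.067
vertex 2.154 -3.816 -3.384
vertex 1.734 -3.101 -3.805
endloop
endfacet
facet normal 0.750 0.054 -0.659
outer loop
vertex 1.734 -3.101 -3.805
vertex 1.427 -4.778 -4.293
vertex 1.006 -4.063 -4.713
endloop
endfacet
facet normal 0.751 0.054 -0.658
outer loop
vertex 2.154 -3.816 -3.384
vertex 1.427 -4.778 -4.293
vertex 1.734 -3.101 -3.805
endloop
endfacet
facet normal -0.869 0.224 0.441
outer loop
vertex -3.883 2.836 -0.781
vertex -3.554 2.775 -0.102
vertex -3.564 3.442 -0.46
endloop
endfacet
facet normal -0.820 0.537 -0.198
outer loop
vertex -3.883 2.836 -0.781
vertex -3.564 3.442 -0.46
vertex -3.47 3.313 -1.199
endloop
endfacet
facet normal -0.726 0.026 -0.687
outer loop
vertex -3.883 2.836 -0.781
vertex -3.47 3.313 -1.199
vertex -3.402 2.566 -1.299
endloop
endfacet
facet normal -0.716 -0.603 -0.351
outer loop
vertex -3.883 2.836 -0.781
vertex -3.402 2.566 -1.299
vertex -3.454 2.233 -0.621
endloop
endfacet
facet normal -0.805 -0.481 0.347
outer loop
vertex -3.883 2.836 -0.781
vertex -3.454 2.233 -0.621
vertex -3.554 2.775 -0.102
endloop
endfacet
facet normal -0.240 0.951 -0.196
outer loop
vertex -3.47 3.313 -1.199
vertex -3.564 3.442 -0.46
vertex -2.886 3.547 -0.779
endloop
endfacet
facet normal -0.318 0.445 0.837
outer loop
vertex -3.564 3.442 -0.46
vertex -3.554 2.775 -0.102
vertex -2.938 3.214 -0.101
endloop
endfacet
facet normal -0.214 -0.696 0.685
outer loop
vertex -3.554 2.775 -0.102
vertex -3.454 2.233 -0.621
vertex -2.87 2.467 -0.201
endloop
endfacet
facet normal -0.071 -0.893 -0.444
outer loop
vertex -3.454 2.233 -0.621
vertex -3.402 2.566 -1.299
vertex -2.776 2.338 -0.94
endloop
endfacet
facet normal -0.087 0.124 -0.988
outer loop
vertex -3.402 2.566 -1.299
vertex -3.47 3.313 -1.199
vertex -2.786 3.005 -1.298
endloop
endfacet
facet normal 0.716 0.603 0.351
outer loop
vertex -2.457 2.944 -0.619
vertex -2.886 3.547 -0.779
vertex -2.938 3.214 -0.101
endloop
endfacet
facet normal 0.726 -0.026 0.687
outer loop
vertex -2.457 2.944 -0.619
vertex -2.938 3.214 -0.101
vertex -2.87 2.467 -0.201
endloop
endfacet
facet normal 0.820 -0.537 0.198
outer loop
vertex -2.457 2.944 -0.619
vertex -2.87 2.467 -0.201
vertex -2.776 2.338 -0.94
endloop
endfacet
facet normal 0.869 -0.224 -0.441
outer loop
vertex -2.457 2.944 -0.619
vertex -2.776 2.338 -0.94
vertex -2.786 3.005 -1.298
endloop
endfacet
facet normal 0.805 0.481 -0.347
outer loop
vertex -2.457 2.944 -0.619
vertex -2.786 3.005 -1.298
vertex -2.886 3.547 -0.779
endloop
endfacet
facet normal 0.071 0.893 0.444
outer loop
vertex -2.938 3.214 -0.101
vertex -2.886 3.547 -0.779
vertex -3.564 3.442 -0.46
endloop
endfacet
facet normal 0.087 -0.124 0.988
outer loop
vertex -2.87 2.467 -0.201
vertex -2.938 3.214 -0.101
vertex -3.554 2.775 -0.102
endloop
endfacet
facet normal 0.240 -0.951 0.196
outer loop
vertex -2.776 2.338 -0.94
vertex -2.87 2.467 -0.201
vertex -3.454 2.233 -0.621
endloop
endfacet
facet normal 0.318 -0.445 -0.837
outer loop
vertex -2.786 3.005 -1.298
vertex -2.776 2.338 -0.94
vertex -3.402 2.566 -1.299
endloop
endfacet
facet normal 0.214 0.696 -0.685
outer loop
vertex -2.886 3.547 -0.779
vertex -2.786 3.005 -1.298
vertex -3.47 3.313 -1.199
endloop
endfacet
facet normal -0.393 -0.538 0.746
outer loop
vertex -3.205 -3.758 1.844
vertex -4.631 -3.05 1.604
vertex -3.517 -4.664 1.026
endloop
endfacet
facet normal 0.886 -0.440 0.149
outer loop
vertex -3.069 -4.05 0.176
vertex -3.205 -3.758 1.844
vertex -3.517 -4.664 1.026
endloop
endfacet
facet normal -0.393 -0.538 0.745
outer loop
vertex -3.517 -4.664 1.026
vertex -4.631 -3.05 1.604
vertex -4.943 -3.956 0.785
endloop
endfacet
facet normal -0.247 -0.719 -0.650
outer loop
vertex -4.943 -3.956 0.785
vertex -3.069 -4.05 0.176
vertex -3.517 -4.664 1.026
endloop
endfacet
facet normal 0.248 0.719 0.650
outer loop
vertex -3.205 -3.758 1.844
vertex -4.183 -2.436 0.754
vertex -4.631 -3.05 1.604
endloop
endfacet
facet normal 0.886 -0.440 0.149
outer loop
vertex -2.757 -3.144 0.995
vertex -3.205 -3.758 1.844
vertex -3.069 -4.05 0.176
endloop
endfacet
facet normal 0.247 0.719 0.650
outer loop
vertex -2.757 -3.144 0.995
vertex -4.183 -2.436 0.754
vertex -3.205 -3.758 1.844
endloop
endfacet
facet normal -0.886 0.440 -0.149
outer loop
vertex -4.631 -3.05 1.604
vertex -4.183 -2.436 0.754
vertex -4.943 -3.956 0.785
endloop
endfacet
facet normal -0.247 -0.718 -0.650
outer loop
vertex -4.495 -3.342 -0.064
vertex -3.069 -4.05 0.176
vertex -4.943 -3.956 0.785
endloop
endfacet
facet normal -0.886 0.440 -0.149
outer loop
vertex -4.943 -3.956 0.785
vertex -4.183 -2.436 0.754
vertex -4.495 -3.342 -0.064
endloop
endfacet
facet normal 0.393 0.539 -0.745
outer loop
vertex -4.495 -3.342 -0.064
vertex -2.757 -3.144 0.995
vertex -3.069 -4.05 0.176
endloop
endfacet
facet normal 0.393 0.538 -0.746
outer loop
vertex -4.183 -2.436 0.754
vertex -2.757 -3.144 0.995
vertex -4.495 -3.342 -0.064
endloop
endfacet

endsolid


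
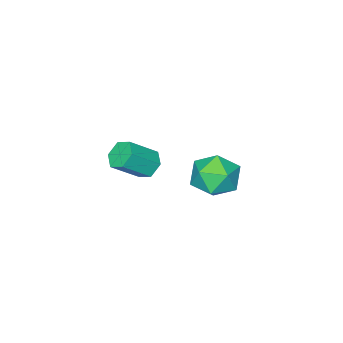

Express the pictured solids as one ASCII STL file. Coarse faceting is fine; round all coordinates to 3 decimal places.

solid 
facet normal -0.330 0.512 0.793
outer loop
vertex 2.236 3.859 1.663
vertex 1.183 3.537 1.433
vertex 1.829 2.909 2.107
endloop
endfacet
facet normal 0.335 0.277 0.900
outer loop
vertex 2.236 3.859 1.663
vertex 1.829 2.909 2.107
vertex 2.88 2.938 1.707
endloop
endfacet
facet normal 0.748 0.542 0.383
outer loop
vertex 2.236 3.859 1.663
vertex 2.88 2.938 1.707
vertex 2.884 3.584 0.786
endloop
endfacet
facet normal 0.339 0.940 -0.044
outer loop
vertex 2.236 3.859 1.663
vertex 2.884 3.584 0.786
vertex 1.835 3.954 0.616
endloop
endfacet
facet normal -0.327 0.921 0.209
outer loop
vertex 2.236 3.859 1.663
vertex 1.835 3.954 0.616
vertex 1.183 3.537 1.433
endloop
endfacet
facet normal 0.331 -0.434 0.838
outer loop
vertex 2.88 2.938 1.707
vertex 1.829 2.909 2.107
vertex 2.225 2.046 1.504
endloop
endfacet
facet normal -0.746 -0.054 0.664
outer loop
vertex 1.829 2.909 2.107
vertex 1.183 3.537 1.433
vertex 1.176 2.416 1.334
endloop
endfacet
facet normal -0.742 0.609 -0.281
outer loop
vertex 1.183 3.537 1.433
vertex 1.835 3.954 0.616
vertex 1.18 3.062 0.413
endloop
endfacet
facet normal 0.337 0.638 -0.692
outer loop
vertex 1.835 3.954 0.616
vertex 2.884 3.584 0.786
vertex 2.231 3.091 0.013
endloop
endfacet
facet normal 1.000 -0.006 -0.000
outer loop
vertex 2.884 3.584 0.786
vertex 2.88 2.938 1.707
vertex 2.877 2.463 0.687
endloop
endfacet
facet normal -0.339 -0.940 0.044
outer loop
vertex 1.824 2.141 0.457
vertex 2.225 2.046 1.504
vertex 1.176 2.416 1.334
endloop
endfacet
facet normal -0.748 -0.542 -0.383
outer loop
vertex 1.824 2.141 0.457
vertex 1.176 2.416 1.334
vertex 1.18 3.062 0.413
endloop
endfacet
facet normal -0.335 -0.277 -0.900
outer loop
vertex 1.824 2.141 0.457
vertex 1.18 3.062 0.413
vertex 2.231 3.091 0.013
endloop
endfacet
facet normal 0.330 -0.512 -0.793
outer loop
vertex 1.824 2.141 0.457
vertex 2.231 3.091 0.013
vertex 2.877 2.463 0.687
endloop
endfacet
facet normal 0.327 -0.921 -0.209
outer loop
vertex 1.824 2.141 0.457
vertex 2.877 2.463 0.687
vertex 2.225 2.046 1.504
endloop
endfacet
facet normal -0.337 -0.638 0.692
outer loop
vertex 1.176 2.416 1.334
vertex 2.225 2.046 1.504
vertex 1.829 2.909 2.107
endloop
endfacet
facet normal -1.000 0.006 0.000
outer loop
vertex 1.18 3.062 0.413
vertex 1.176 2.416 1.334
vertex 1.183 3.537 1.433
endloop
endfacet
facet normal -0.331 0.434 -0.838
outer loop
vertex 2.231 3.091 0.013
vertex 1.18 3.062 0.413
vertex 1.835 3.954 0.616
endloop
endfacet
facet normal 0.746 0.054 -0.664
outer loop
vertex 2.877 2.463 0.687
vertex 2.231 3.091 0.013
vertex 2.884 3.584 0.786
endloop
endfacet
facet normal 0.742 -0.609 0.281
outer loop
vertex 2.225 2.046 1.504
vertex 2.877 2.463 0.687
vertex 2.88 2.938 1.707
endloop
endfacet
facet normal -0.719 0.280 -0.636
outer loop
vertex 1.576 -1.064 -1.612
vertex 1.154 -1.642 -1.389
vertex 1.101 -0.981 -1.038
endloop
endfacet
facet normal 0.284 0.954 0.097
outer loop
vertex 1.576 -1.064 -1.612
vertex 1.101 -0.981 -1.038
vertex 2.748 -1.519 -0.574
endloop
endfacet
facet normal 0.284 0.954 0.099
outer loop
vertex 2.748 -1.519 -0.574
vertex 1.101 -0.981 -1.038
vertex 2.272 -1.437 -0.001
endloop
endfacet
facet normal 0.719 -0.279 0.637
outer loop
vertex 2.748 -1.519 -0.574
vertex 2.272 -1.437 -0.001
vertex 2.326 -2.098 -0.351
endloop
endfacet
facet normal -0.719 0.280 -0.636
outer loop
vertex 1.101 -0.981 -1.038
vertex 1.154 -1.642 -1.389
vertex 0.678 -1.56 -0.815
endloop
endfacet
facet normal -0.408 0.572 0.712
outer loop
vertex 1.101 -0.981 -1.038
vertex 0.678 -1.56 -0.815
vertex 2.272 -1.437 -0.001
endloop
endfacet
facet normal -0.407 0.573 0.711
outer loop
vertex 2.272 -1.437 -0.001
vertex 0.678 -1.56 -0.815
vertex 1.85 -2.015 0.223
endloop
endfacet
facet normal 0.719 -0.278 0.637
outer loop
vertex 2.272 -1.437 -0.001
vertex 1.85 -2.015 0.223
vertex 2.326 -2.098 -0.351
endloop
endfacet
facet normal -0.719 0.279 -0.636
outer loop
vertex 0.678 -1.56 -0.815
vertex 1.154 -1.642 -1.389
vertex 0.732 -2.221 -1.166
endloop
endfacet
facet normal -0.691 -0.382 0.613
outer loop
vertex 0.678 -1.56 -0.815
vertex 0.732 -2.221 -1.166
vertex 1.85 -2.015 0.223
endloop
endfacet
facet normal -0.691 -0.382 0.613
outer loop
vertex 1.85 -2.015 0.223
vertex 0.732 -2.221 -1.166
vertex 1.904 -2.676 -0.128
endloop
endfacet
facet normal 0.719 -0.279 0.637
outer loop
vertex 1.85 -2.015 0.223
vertex 1.904 -2.676 -0.128
vertex 2.326 -2.098 -0.351
endloop
endfacet
facet normal -0.719 0.279 -0.637
outer loop
vertex 0.732 -2.221 -1.166
vertex 1.154 -1.642 -1.389
vertex 1.208 -2.303 -1.739
endloop
endfacet
facet normal -0.283 -0.954 -0.099
outer loop
vertex 0.732 -2.221 -1.166
vertex 1.208 -2.303 -1.739
vertex 1.904 -2.676 -0.128
endloop
endfacet
facet normal -0.285 -0.954 -0.098
outer loop
vertex 1.904 -2.676 -0.128
vertex 1.208 -2.303 -1.739
vertex 2.379 -2.759 -0.702
endloop
endfacet
facet normal 0.719 -0.280 0.636
outer loop
vertex 1.904 -2.676 -0.128
vertex 2.379 -2.759 -0.702
vertex 2.326 -2.098 -0.351
endloop
endfacet
facet normal -0.719 0.278 -0.637
outer loop
vertex 1.208 -2.303 -1.739
vertex 1.154 -1.642 -1.389
vertex 1.63 -1.725 -1.963
endloop
endfacet
facet normal 0.407 -0.573 -0.711
outer loop
vertex 1.208 -2.303 -1.739
vertex 1.63 -1.725 -1.963
vertex 2.379 -2.759 -0.702
endloop
endfacet
facet normal 0.408 -0.572 -0.711
outer loop
vertex 2.379 -2.759 -0.702
vertex 1.63 -1.725 -1.963
vertex 2.802 -2.18 -0.925
endloop
endfacet
facet normal 0.719 -0.280 0.636
outer loop
vertex 2.379 -2.759 -0.702
vertex 2.802 -2.18 -0.925
vertex 2.326 -2.098 -0.351
endloop
endfacet
facet normal -0.719 0.279 -0.637
outer loop
vertex 1.63 -1.725 -1.963
vertex 1.154 -1.642 -1.389
vertex 1.576 -1.064 -1.612
endloop
endfacet
facet normal 0.691 0.382 -0.613
outer loop
vertex 1.63 -1.725 -1.963
vertex 1.576 -1.064 -1.612
vertex 2.802 -2.18 -0.925
endloop
endfacet
facet normal 0.691 0.382 -0.613
outer loop
vertex 2.802 -2.18 -0.925
vertex 1.576 -1.064 -1.612
vertex 2.748 -1.519 -0.574
endloop
endfacet
facet normal 0.719 -0.279 0.636
outer loop
vertex 2.802 -2.18 -0.925
vertex 2.748 -1.519 -0.574
vertex 2.326 -2.098 -0.351
endloop
endfacet

endsolid


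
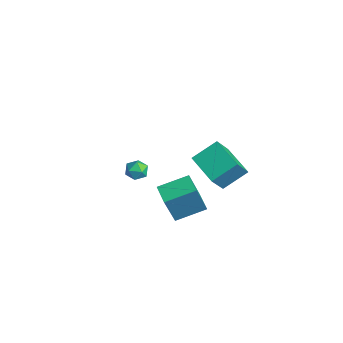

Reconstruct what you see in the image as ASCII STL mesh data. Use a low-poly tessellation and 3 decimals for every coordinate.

solid 
facet normal -0.312 0.518 -0.796
outer loop
vertex 2.107 1.083 2.141
vertex 3.739 1.305 1.645
vertex 2.037 -0.194 1.337
endloop
endfacet
facet normal -0.949 -0.129 0.288
outer loop
vertex 2.561 -1.065 2.675
vertex 2.107 1.083 2.141
vertex 2.037 -0.194 1.337
endloop
endfacet
facet normal -0.312 0.518 -0.796
outer loop
vertex 2.037 -0.194 1.337
vertex 3.739 1.305 1.645
vertex 3.669 0.028 0.842
endloop
endfacet
facet normal -0.046 -0.845 -0.532
outer loop
vertex 3.669 0.028 0.842
vertex 2.561 -1.065 2.675
vertex 2.037 -0.194 1.337
endloop
endfacet
facet normal 0.047 0.845 0.532
outer loop
vertex 2.107 1.083 2.141
vertex 4.263 0.434 2.983
vertex 3.739 1.305 1.645
endloop
endfacet
facet normal -0.949 -0.129 0.288
outer loop
vertex 2.631 0.212 3.478
vertex 2.107 1.083 2.141
vertex 2.561 -1.065 2.675
endloop
endfacet
facet normal 0.047 0.845 0.532
outer loop
vertex 2.631 0.212 3.478
vertex 4.263 0.434 2.983
vertex 2.107 1.083 2.141
endloop
endfacet
facet normal 0.949 0.129 -0.288
outer loop
vertex 3.739 1.305 1.645
vertex 4.263 0.434 2.983
vertex 3.669 0.028 0.842
endloop
endfacet
facet normal -0.047 -0.845 -0.532
outer loop
vertex 4.193 -0.843 2.179
vertex 2.561 -1.065 2.675
vertex 3.669 0.028 0.842
endloop
endfacet
facet normal 0.949 0.129 -0.288
outer loop
vertex 3.669 0.028 0.842
vertex 4.263 0.434 2.983
vertex 4.193 -0.843 2.179
endloop
endfacet
facet normal 0.312 -0.518 0.796
outer loop
vertex 4.193 -0.843 2.179
vertex 2.631 0.212 3.478
vertex 2.561 -1.065 2.675
endloop
endfacet
facet normal 0.312 -0.518 0.796
outer loop
vertex 4.263 0.434 2.983
vertex 2.631 0.212 3.478
vertex 4.193 -0.843 2.179
endloop
endfacet
facet normal -0.973 0.122 0.195
outer loop
vertex 2.059 -2.625 0.712
vertex 2.353 -1.095 1.224
vertex 1.756 -1.91 -1.25
endloop
endfacet
facet normal -0.180 -0.933 -0.312
outer loop
vertex 2.827 -2.045 -1.464
vertex 2.059 -2.625 0.712
vertex 1.756 -1.91 -1.25
endloop
endfacet
facet normal -0.973 0.123 0.194
outer loop
vertex 1.756 -1.91 -1.25
vertex 2.353 -1.095 1.224
vertex 2.051 -0.38 -0.738
endloop
endfacet
facet normal -0.143 0.339 -0.930
outer loop
vertex 2.051 -0.38 -0.738
vertex 2.827 -2.045 -1.464
vertex 1.756 -1.91 -1.25
endloop
endfacet
facet normal 0.143 -0.339 0.930
outer loop
vertex 2.059 -2.625 0.712
vertex 3.424 -1.23 1.01
vertex 2.353 -1.095 1.224
endloop
endfacet
facet normal -0.180 -0.933 -0.312
outer loop
vertex 3.129 -2.76 0.498
vertex 2.059 -2.625 0.712
vertex 2.827 -2.045 -1.464
endloop
endfacet
facet normal 0.143 -0.339 0.930
outer loop
vertex 3.129 -2.76 0.498
vertex 3.424 -1.23 1.01
vertex 2.059 -2.625 0.712
endloop
endfacet
facet normal 0.180 0.933 0.312
outer loop
vertex 2.353 -1.095 1.224
vertex 3.424 -1.23 1.01
vertex 2.051 -0.38 -0.738
endloop
endfacet
facet normal -0.143 0.339 -0.930
outer loop
vertex 3.121 -0.515 -0.952
vertex 2.827 -2.045 -1.464
vertex 2.051 -0.38 -0.738
endloop
endfacet
facet normal 0.180 0.933 0.312
outer loop
vertex 2.051 -0.38 -0.738
vertex 3.424 -1.23 1.01
vertex 3.121 -0.515 -0.952
endloop
endfacet
facet normal 0.973 -0.122 -0.194
outer loop
vertex 3.121 -0.515 -0.952
vertex 3.129 -2.76 0.498
vertex 2.827 -2.045 -1.464
endloop
endfacet
facet normal 0.973 -0.122 -0.195
outer loop
vertex 3.424 -1.23 1.01
vertex 3.129 -2.76 0.498
vertex 3.121 -0.515 -0.952
endloop
endfacet
facet normal -0.200 0.596 0.778
outer loop
vertex -3.715 -0.917 -2.593
vertex -3.242 -1.219 -2.24
vertex -3.093 -0.689 -2.608
endloop
endfacet
facet normal -0.336 0.928 0.160
outer loop
vertex -3.715 -0.917 -2.593
vertex -3.093 -0.689 -2.608
vertex -3.448 -0.721 -3.167
endloop
endfacet
facet normal -0.818 0.540 -0.196
outer loop
vertex -3.715 -0.917 -2.593
vertex -3.448 -0.721 -3.167
vertex -3.816 -1.27 -3.144
endloop
endfacet
facet normal -0.980 -0.030 0.199
outer loop
vertex -3.715 -0.917 -2.593
vertex -3.816 -1.27 -3.144
vertex -3.69 -1.578 -2.571
endloop
endfacet
facet normal -0.596 0.004 0.803
outer loop
vertex -3.715 -0.917 -2.593
vertex -3.69 -1.578 -2.571
vertex -3.242 -1.219 -2.24
endloop
endfacet
facet normal 0.265 0.938 -0.222
outer loop
vertex -3.448 -0.721 -3.167
vertex -3.093 -0.689 -2.608
vertex -2.81 -0.902 -3.169
endloop
endfacet
facet normal 0.488 0.401 0.775
outer loop
vertex -3.093 -0.689 -2.608
vertex -3.242 -1.219 -2.24
vertex -2.684 -1.21 -2.596
endloop
endfacet
facet normal -0.156 -0.558 0.815
outer loop
vertex -3.242 -1.219 -2.24
vertex -3.69 -1.578 -2.571
vertex -3.052 -1.759 -2.573
endloop
endfacet
facet normal -0.775 -0.612 -0.159
outer loop
vertex -3.69 -1.578 -2.571
vertex -3.816 -1.27 -3.144
vertex -3.407 -1.791 -3.132
endloop
endfacet
facet normal -0.515 0.312 -0.799
outer loop
vertex -3.816 -1.27 -3.144
vertex -3.448 -0.721 -3.167
vertex -3.258 -1.261 -3.5
endloop
endfacet
facet normal 0.980 0.030 -0.199
outer loop
vertex -2.785 -1.563 -3.147
vertex -2.81 -0.902 -3.169
vertex -2.684 -1.21 -2.596
endloop
endfacet
facet normal 0.818 -0.540 0.196
outer loop
vertex -2.785 -1.563 -3.147
vertex -2.684 -1.21 -2.596
vertex -3.052 -1.759 -2.573
endloop
endfacet
facet normal 0.336 -0.928 -0.160
outer loop
vertex -2.785 -1.563 -3.147
vertex -3.052 -1.759 -2.573
vertex -3.407 -1.791 -3.132
endloop
endfacet
facet normal 0.200 -0.596 -0.778
outer loop
vertex -2.785 -1.563 -3.147
vertex -3.407 -1.791 -3.132
vertex -3.258 -1.261 -3.5
endloop
endfacet
facet normal 0.596 -0.004 -0.803
outer loop
vertex -2.785 -1.563 -3.147
vertex -3.258 -1.261 -3.5
vertex -2.81 -0.902 -3.169
endloop
endfacet
facet normal 0.775 0.612 0.159
outer loop
vertex -2.684 -1.21 -2.596
vertex -2.81 -0.902 -3.169
vertex -3.093 -0.689 -2.608
endloop
endfacet
facet normal 0.515 -0.312 0.799
outer loop
vertex -3.052 -1.759 -2.573
vertex -2.684 -1.21 -2.596
vertex -3.242 -1.219 -2.24
endloop
endfacet
facet normal -0.265 -0.938 0.222
outer loop
vertex -3.407 -1.791 -3.132
vertex -3.052 -1.759 -2.573
vertex -3.69 -1.578 -2.571
endloop
endfacet
facet normal -0.488 -0.401 -0.775
outer loop
vertex -3.258 -1.261 -3.5
vertex -3.407 -1.791 -3.132
vertex -3.816 -1.27 -3.144
endloop
endfacet
facet normal 0.156 0.558 -0.815
outer loop
vertex -2.81 -0.902 -3.169
vertex -3.258 -1.261 -3.5
vertex -3.448 -0.721 -3.167
endloop
endfacet

endsolid


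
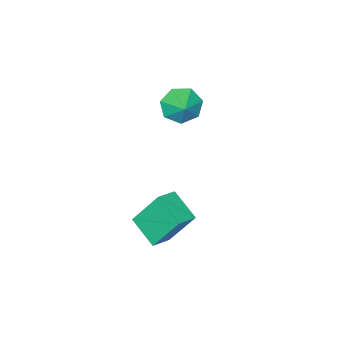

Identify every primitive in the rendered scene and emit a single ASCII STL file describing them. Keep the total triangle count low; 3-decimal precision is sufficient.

solid 
facet normal -0.518 -0.687 -0.510
outer loop
vertex -1.225 -4.492 3.195
vertex -2.019 -4.227 3.645
vertex -1.66 -3.894 2.831
endloop
endfacet
facet normal 0.849 0.468 -0.246
outer loop
vertex -1.225 -4.492 3.195
vertex -1.66 -3.894 2.831
vertex -1.481 -3.513 4.175
endloop
endfacet
facet normal -0.518 -0.687 -0.509
outer loop
vertex -1.66 -3.894 2.831
vertex -2.019 -4.227 3.645
vertex -2.366 -3.547 3.08
endloop
endfacet
facet normal 0.334 0.894 -0.298
outer loop
vertex -1.66 -3.894 2.831
vertex -2.366 -3.547 3.08
vertex -1.481 -3.513 4.175
endloop
endfacet
facet normal -0.518 -0.687 -0.509
outer loop
vertex -2.366 -3.547 3.08
vertex -2.019 -4.227 3.645
vertex -2.81 -3.712 3.754
endloop
endfacet
facet normal -0.184 0.976 0.118
outer loop
vertex -2.366 -3.547 3.08
vertex -2.81 -3.712 3.754
vertex -1.481 -3.513 4.175
endloop
endfacet
facet normal -0.518 -0.687 -0.510
outer loop
vertex -2.81 -3.712 3.754
vertex -2.019 -4.227 3.645
vertex -2.659 -4.265 4.346
endloop
endfacet
facet normal -0.316 0.652 0.689
outer loop
vertex -2.81 -3.712 3.754
vertex -2.659 -4.265 4.346
vertex -1.481 -3.513 4.175
endloop
endfacet
facet normal -0.518 -0.687 -0.510
outer loop
vertex -2.659 -4.265 4.346
vertex -2.019 -4.227 3.645
vertex -2.026 -4.79 4.411
endloop
endfacet
facet normal 0.037 0.166 0.985
outer loop
vertex -2.659 -4.265 4.346
vertex -2.026 -4.79 4.411
vertex -1.481 -3.513 4.175
endloop
endfacet
facet normal -0.518 -0.687 -0.510
outer loop
vertex -2.026 -4.79 4.411
vertex -2.019 -4.227 3.645
vertex -1.388 -4.891 3.898
endloop
endfacet
facet normal 0.611 -0.116 0.783
outer loop
vertex -2.026 -4.79 4.411
vertex -1.388 -4.891 3.898
vertex -1.481 -3.513 4.175
endloop
endfacet
facet normal -0.518 -0.687 -0.510
outer loop
vertex -1.388 -4.891 3.898
vertex -2.019 -4.227 3.645
vertex -1.225 -4.492 3.195
endloop
endfacet
facet normal 0.972 0.018 0.236
outer loop
vertex -1.388 -4.891 3.898
vertex -1.225 -4.492 3.195
vertex -1.481 -3.513 4.175
endloop
endfacet
facet normal -0.309 0.435 0.846
outer loop
vertex 2.344 -0.413 3.433
vertex 3.295 -0.401 3.774
vertex 2.55 0.946 2.809
endloop
endfacet
facet normal -0.941 -0.012 -0.338
outer loop
vertex 3.165 0.081 1.126
vertex 2.344 -0.413 3.433
vertex 2.55 0.946 2.809
endloop
endfacet
facet normal -0.309 0.435 0.846
outer loop
vertex 2.55 0.946 2.809
vertex 3.295 -0.401 3.774
vertex 3.501 0.959 3.15
endloop
endfacet
facet normal 0.136 0.900 -0.413
outer loop
vertex 3.501 0.959 3.15
vertex 3.165 0.081 1.126
vertex 2.55 0.946 2.809
endloop
endfacet
facet normal -0.137 -0.900 0.413
outer loop
vertex 2.344 -0.413 3.433
vertex 3.91 -1.266 2.091
vertex 3.295 -0.401 3.774
endloop
endfacet
facet normal -0.941 -0.012 -0.338
outer loop
vertex 2.959 -1.279 1.75
vertex 2.344 -0.413 3.433
vertex 3.165 0.081 1.126
endloop
endfacet
facet normal -0.136 -0.900 0.414
outer loop
vertex 2.959 -1.279 1.75
vertex 3.91 -1.266 2.091
vertex 2.344 -0.413 3.433
endloop
endfacet
facet normal 0.941 0.012 0.338
outer loop
vertex 3.295 -0.401 3.774
vertex 3.91 -1.266 2.091
vertex 3.501 0.959 3.15
endloop
endfacet
facet normal 0.137 0.900 -0.413
outer loop
vertex 4.116 0.093 1.467
vertex 3.165 0.081 1.126
vertex 3.501 0.959 3.15
endloop
endfacet
facet normal 0.941 0.012 0.338
outer loop
vertex 3.501 0.959 3.15
vertex 3.91 -1.266 2.091
vertex 4.116 0.093 1.467
endloop
endfacet
facet normal 0.309 -0.435 -0.846
outer loop
vertex 4.116 0.093 1.467
vertex 2.959 -1.279 1.75
vertex 3.165 0.081 1.126
endloop
endfacet
facet normal 0.309 -0.435 -0.846
outer loop
vertex 3.91 -1.266 2.091
vertex 2.959 -1.279 1.75
vertex 4.116 0.093 1.467
endloop
endfacet

endsolid


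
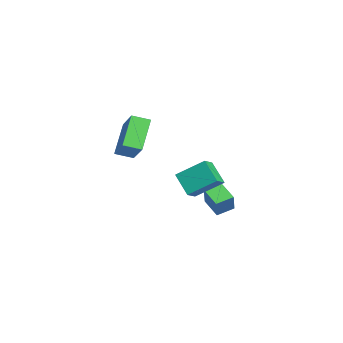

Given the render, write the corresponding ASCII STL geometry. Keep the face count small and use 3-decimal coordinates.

solid 
facet normal -0.757 -0.234 -0.610
outer loop
vertex -0.189 -0.596 2.126
vertex -0.228 0.277 1.839
vertex 1.037 -0.991 0.756
endloop
endfacet
facet normal 0.043 -0.949 0.312
outer loop
vertex 2.308 -0.597 1.781
vertex -0.189 -0.596 2.126
vertex 1.037 -0.991 0.756
endloop
endfacet
facet normal -0.757 -0.235 -0.610
outer loop
vertex 1.037 -0.991 0.756
vertex -0.228 0.277 1.839
vertex 0.997 -0.117 0.469
endloop
endfacet
facet normal 0.652 -0.209 -0.728
outer loop
vertex 0.997 -0.117 0.469
vertex 2.308 -0.597 1.781
vertex 1.037 -0.991 0.756
endloop
endfacet
facet normal -0.652 0.210 0.728
outer loop
vertex -0.189 -0.596 2.126
vertex 1.043 0.671 2.864
vertex -0.228 0.277 1.839
endloop
endfacet
facet normal 0.043 -0.949 0.311
outer loop
vertex 1.083 -0.203 3.151
vertex -0.189 -0.596 2.126
vertex 2.308 -0.597 1.781
endloop
endfacet
facet normal -0.652 0.209 0.729
outer loop
vertex 1.083 -0.203 3.151
vertex 1.043 0.671 2.864
vertex -0.189 -0.596 2.126
endloop
endfacet
facet normal -0.043 0.949 -0.312
outer loop
vertex -0.228 0.277 1.839
vertex 1.043 0.671 2.864
vertex 0.997 -0.117 0.469
endloop
endfacet
facet normal 0.652 -0.210 -0.728
outer loop
vertex 2.269 0.276 1.494
vertex 2.308 -0.597 1.781
vertex 0.997 -0.117 0.469
endloop
endfacet
facet normal -0.042 0.949 -0.312
outer loop
vertex 0.997 -0.117 0.469
vertex 1.043 0.671 2.864
vertex 2.269 0.276 1.494
endloop
endfacet
facet normal 0.757 0.234 0.610
outer loop
vertex 2.269 0.276 1.494
vertex 1.083 -0.203 3.151
vertex 2.308 -0.597 1.781
endloop
endfacet
facet normal 0.757 0.235 0.610
outer loop
vertex 1.043 0.671 2.864
vertex 1.083 -0.203 3.151
vertex 2.269 0.276 1.494
endloop
endfacet
facet normal -0.776 0.438 -0.453
outer loop
vertex -1.436 2.161 -1.723
vertex -1.236 3.518 -0.753
vertex -0.576 2.709 -2.667
endloop
endfacet
facet normal -0.119 -0.808 -0.577
outer loop
vertex 0.076 2.342 -2.287
vertex -1.436 2.161 -1.723
vertex -0.576 2.709 -2.667
endloop
endfacet
facet normal -0.777 0.437 -0.453
outer loop
vertex -0.576 2.709 -2.667
vertex -1.236 3.518 -0.753
vertex -0.377 4.067 -1.698
endloop
endfacet
facet normal 0.618 0.394 -0.680
outer loop
vertex -0.377 4.067 -1.698
vertex 0.076 2.342 -2.287
vertex -0.576 2.709 -2.667
endloop
endfacet
facet normal -0.618 -0.395 0.680
outer loop
vertex -1.436 2.161 -1.723
vertex -0.584 3.151 -0.373
vertex -1.236 3.518 -0.753
endloop
endfacet
facet normal -0.119 -0.808 -0.577
outer loop
vertex -0.783 1.793 -1.342
vertex -1.436 2.161 -1.723
vertex 0.076 2.342 -2.287
endloop
endfacet
facet normal -0.619 -0.394 0.680
outer loop
vertex -0.783 1.793 -1.342
vertex -0.584 3.151 -0.373
vertex -1.436 2.161 -1.723
endloop
endfacet
facet normal 0.118 0.808 0.577
outer loop
vertex -1.236 3.518 -0.753
vertex -0.584 3.151 -0.373
vertex -0.377 4.067 -1.698
endloop
endfacet
facet normal 0.619 0.394 -0.679
outer loop
vertex 0.276 3.699 -1.317
vertex 0.076 2.342 -2.287
vertex -0.377 4.067 -1.698
endloop
endfacet
facet normal 0.119 0.808 0.577
outer loop
vertex -0.377 4.067 -1.698
vertex -0.584 3.151 -0.373
vertex 0.276 3.699 -1.317
endloop
endfacet
facet normal 0.777 -0.438 0.452
outer loop
vertex 0.276 3.699 -1.317
vertex -0.783 1.793 -1.342
vertex 0.076 2.342 -2.287
endloop
endfacet
facet normal 0.777 -0.437 0.454
outer loop
vertex -0.584 3.151 -0.373
vertex -0.783 1.793 -1.342
vertex 0.276 3.699 -1.317
endloop
endfacet
facet normal -0.567 0.057 -0.822
outer loop
vertex -3.349 4.094 -3.753
vertex -2.49 4.643 -4.308
vertex -3.002 3.25 -4.051
endloop
endfacet
facet normal -0.740 -0.473 0.479
outer loop
vertex -2.27 3.177 -2.992
vertex -3.349 4.094 -3.753
vertex -3.002 3.25 -4.051
endloop
endfacet
facet normal -0.567 0.057 -0.822
outer loop
vertex -3.002 3.25 -4.051
vertex -2.49 4.643 -4.308
vertex -2.143 3.799 -4.606
endloop
endfacet
facet normal 0.361 -0.879 -0.310
outer loop
vertex -2.143 3.799 -4.606
vertex -2.27 3.177 -2.992
vertex -3.002 3.25 -4.051
endloop
endfacet
facet normal -0.361 0.879 0.310
outer loop
vertex -3.349 4.094 -3.753
vertex -1.758 4.57 -3.249
vertex -2.49 4.643 -4.308
endloop
endfacet
facet normal -0.740 -0.473 0.479
outer loop
vertex -2.617 4.021 -2.694
vertex -3.349 4.094 -3.753
vertex -2.27 3.177 -2.992
endloop
endfacet
facet normal -0.361 0.879 0.310
outer loop
vertex -2.617 4.021 -2.694
vertex -1.758 4.57 -3.249
vertex -3.349 4.094 -3.753
endloop
endfacet
facet normal 0.740 0.473 -0.479
outer loop
vertex -2.49 4.643 -4.308
vertex -1.758 4.57 -3.249
vertex -2.143 3.799 -4.606
endloop
endfacet
facet normal 0.361 -0.879 -0.310
outer loop
vertex -1.411 3.726 -3.547
vertex -2.27 3.177 -2.992
vertex -2.143 3.799 -4.606
endloop
endfacet
facet normal 0.740 0.473 -0.479
outer loop
vertex -2.143 3.799 -4.606
vertex -1.758 4.57 -3.249
vertex -1.411 3.726 -3.547
endloop
endfacet
facet normal 0.567 -0.057 0.822
outer loop
vertex -1.411 3.726 -3.547
vertex -2.617 4.021 -2.694
vertex -2.27 3.177 -2.992
endloop
endfacet
facet normal 0.567 -0.057 0.822
outer loop
vertex -1.758 4.57 -3.249
vertex -2.617 4.021 -2.694
vertex -1.411 3.726 -3.547
endloop
endfacet

endsolid
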